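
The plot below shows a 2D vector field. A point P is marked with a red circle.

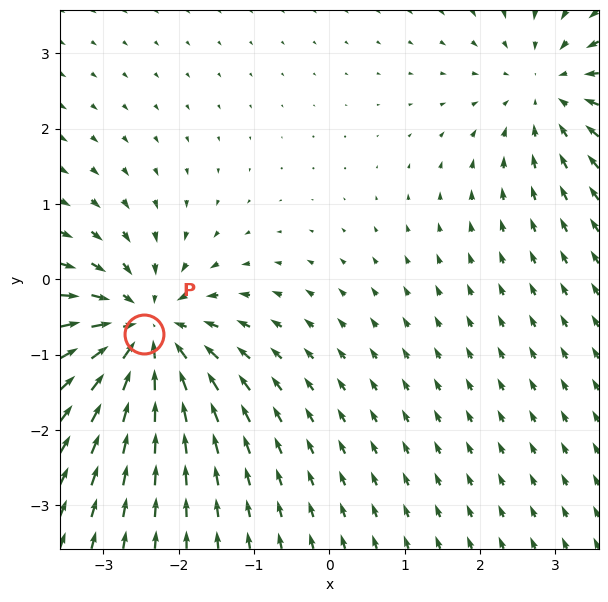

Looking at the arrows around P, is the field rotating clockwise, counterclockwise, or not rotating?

not rotating

Near P at (-2.5, -0.7) the arrows show no circulation. The curl there is ≈0.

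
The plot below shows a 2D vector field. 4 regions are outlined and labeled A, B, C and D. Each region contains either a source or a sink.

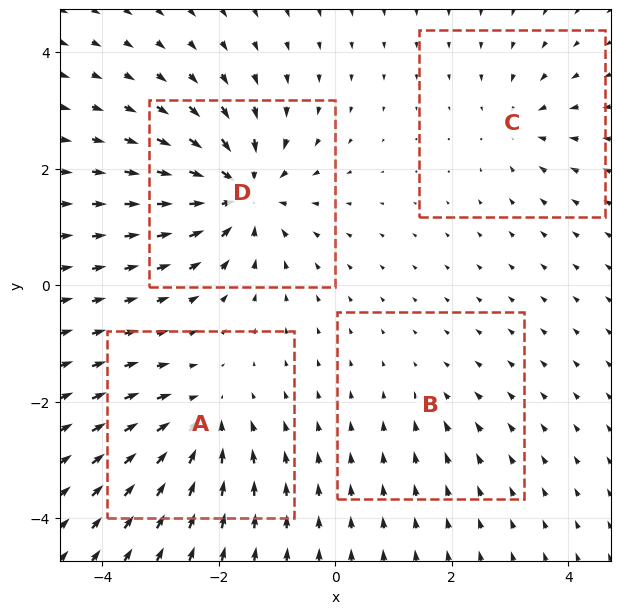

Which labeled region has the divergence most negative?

D

Divergence at each region's feature centre — A: about -5, B: about -2, C: about -4, D: about -8. Region D is most negative.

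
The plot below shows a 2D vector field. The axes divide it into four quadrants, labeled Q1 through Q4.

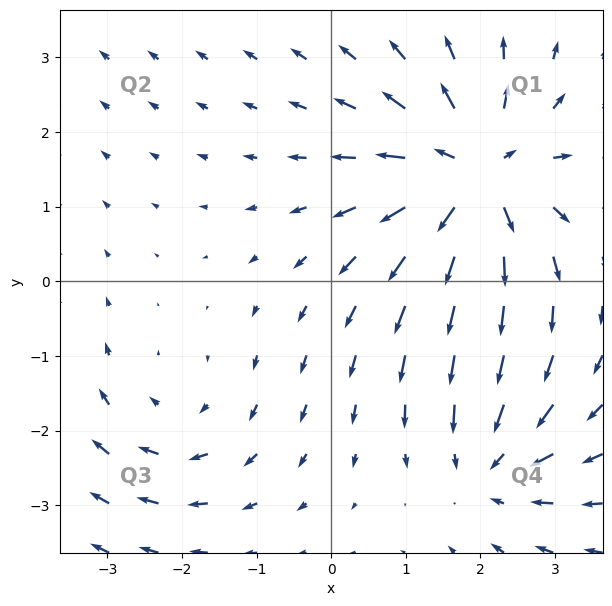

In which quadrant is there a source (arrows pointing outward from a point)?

Q1

The source sits at approximately (1.9, 1.4), which lies in quadrant Q1. The divergence there is about +6, positive as expected for a source.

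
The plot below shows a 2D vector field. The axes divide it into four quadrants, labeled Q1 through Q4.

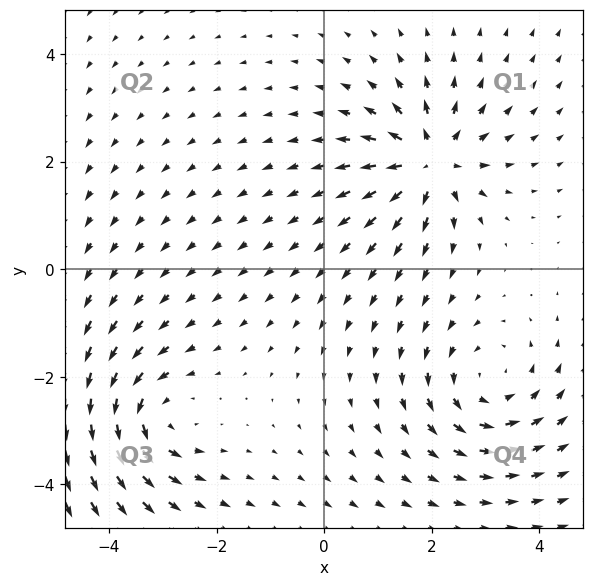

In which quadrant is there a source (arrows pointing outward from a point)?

The source sits at approximately (2.0, 2.0), which lies in quadrant Q1. The divergence there is about +6, positive as expected for a source.

Q1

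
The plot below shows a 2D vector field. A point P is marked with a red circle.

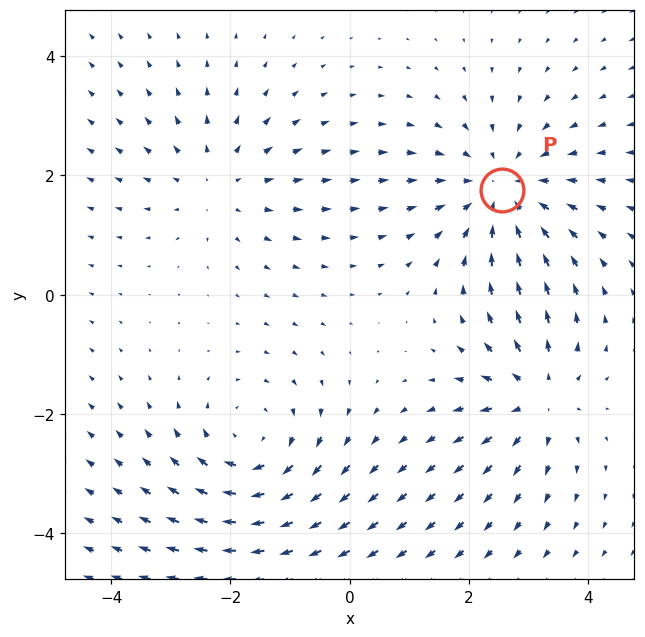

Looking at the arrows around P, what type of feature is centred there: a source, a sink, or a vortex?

sink

At P (2.6, 1.8) the arrows converge inward. Divergence about -4, curl ≈0 — negative divergence with near-zero curl is a sink.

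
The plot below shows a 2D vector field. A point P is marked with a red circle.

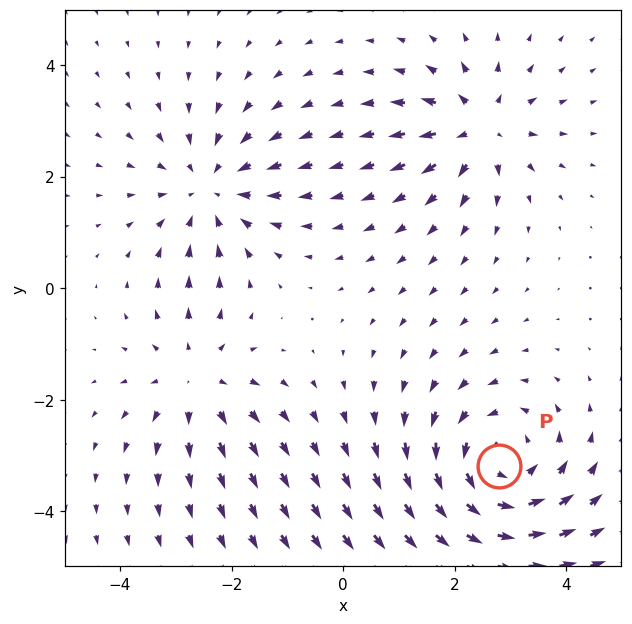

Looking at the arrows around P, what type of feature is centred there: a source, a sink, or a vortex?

At P (2.8, -3.2) the arrows circulate counterclockwise. Divergence ≈0, curl about +4 — near-zero divergence with nonzero curl is a vortex.

vortex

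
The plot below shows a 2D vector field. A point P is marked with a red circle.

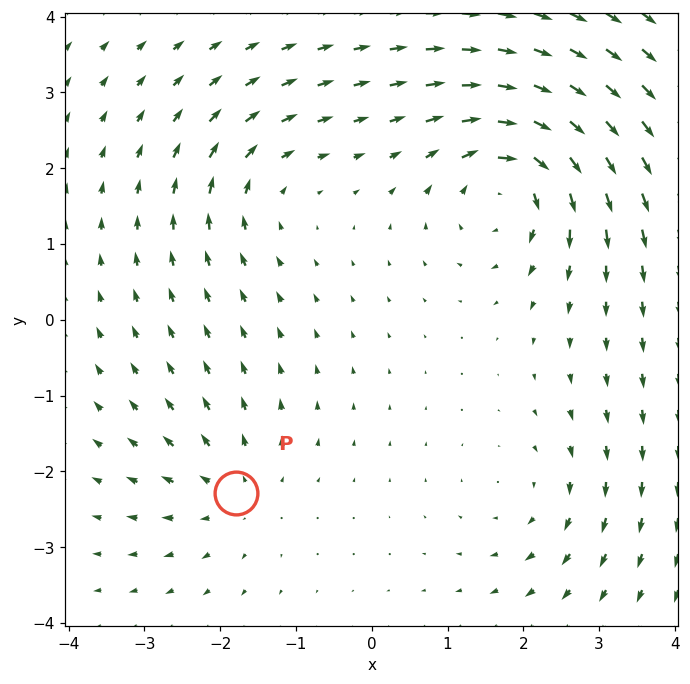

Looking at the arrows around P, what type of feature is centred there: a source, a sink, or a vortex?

At P (-1.8, -2.3) the arrows spread outward. Divergence about +3, curl ≈0 — positive divergence with near-zero curl is a source.

source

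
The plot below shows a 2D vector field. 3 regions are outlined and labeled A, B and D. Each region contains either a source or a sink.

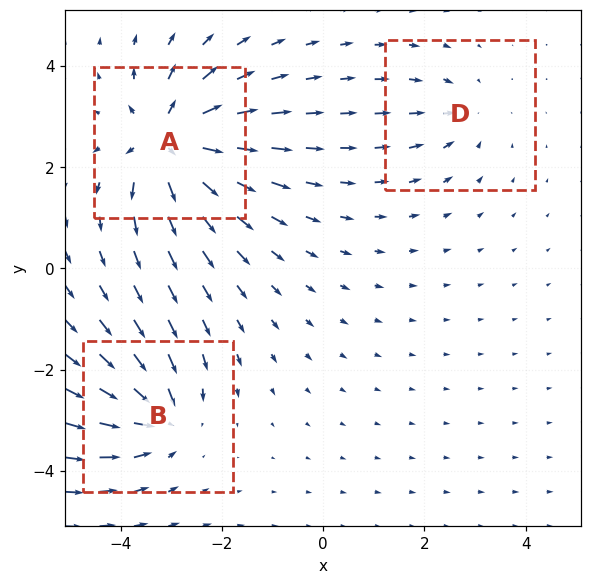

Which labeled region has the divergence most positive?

Divergence at each region's feature centre — A: about +5, B: about -4, D: about -2. Region A is most positive.

A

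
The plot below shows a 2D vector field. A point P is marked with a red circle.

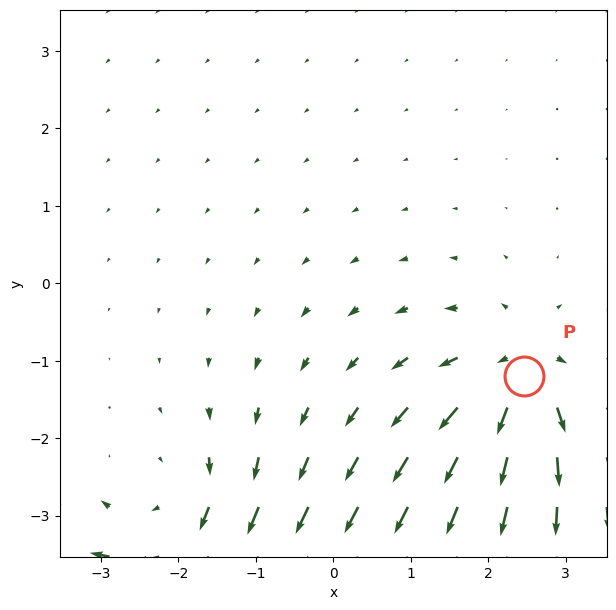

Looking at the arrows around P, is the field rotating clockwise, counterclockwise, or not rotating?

not rotating

Near P at (2.5, -1.2) the arrows show no circulation. The curl there is ≈0.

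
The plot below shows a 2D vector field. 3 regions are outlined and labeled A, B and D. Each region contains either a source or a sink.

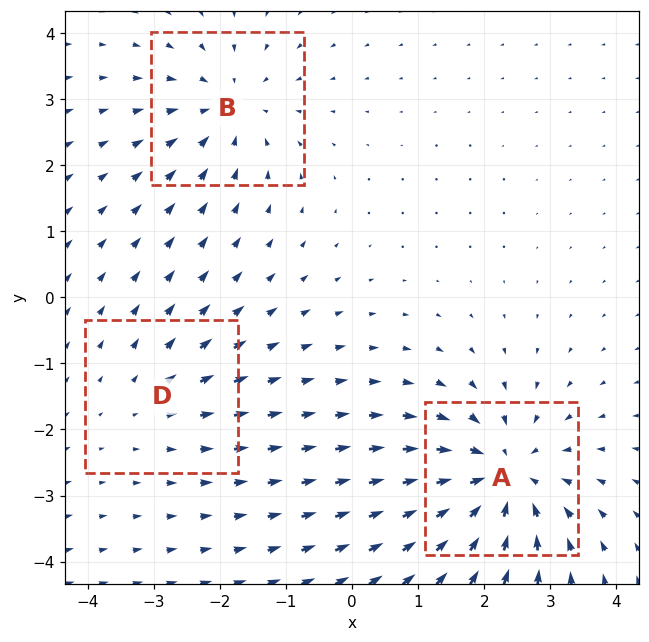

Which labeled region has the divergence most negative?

A

Divergence at each region's feature centre — A: about -5, B: about -3, D: about +2. Region A is most negative.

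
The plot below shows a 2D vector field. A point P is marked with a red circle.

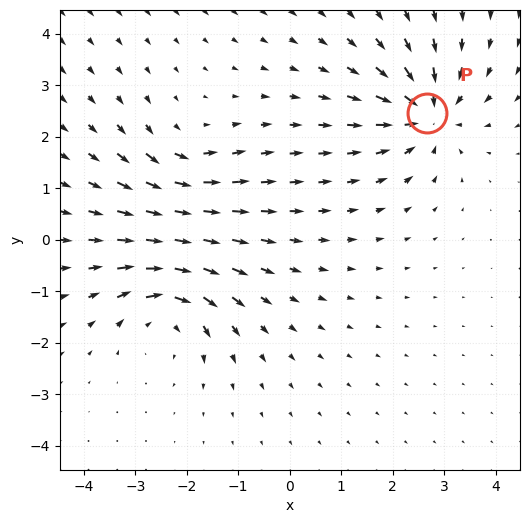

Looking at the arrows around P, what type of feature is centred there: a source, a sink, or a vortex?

At P (2.7, 2.5) the arrows converge inward. Divergence about -6, curl ≈0 — negative divergence with near-zero curl is a sink.

sink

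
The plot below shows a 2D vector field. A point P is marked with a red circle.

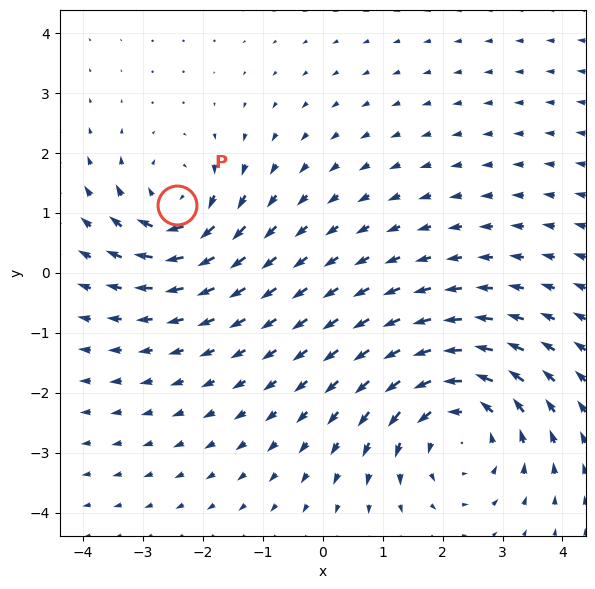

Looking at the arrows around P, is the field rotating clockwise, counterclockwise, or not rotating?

Near P at (-2.4, 1.1) the arrows circulate clockwise. The curl (z-component) there is about -4; negative curl means clockwise rotation.

clockwise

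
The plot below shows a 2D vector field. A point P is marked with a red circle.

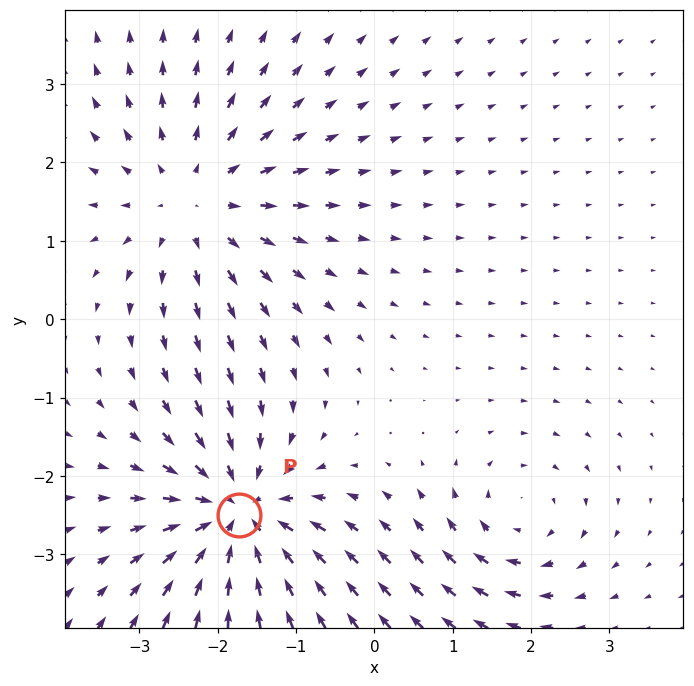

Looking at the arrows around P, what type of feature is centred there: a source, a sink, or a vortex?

sink

At P (-1.7, -2.5) the arrows converge inward. Divergence about -6, curl ≈0 — negative divergence with near-zero curl is a sink.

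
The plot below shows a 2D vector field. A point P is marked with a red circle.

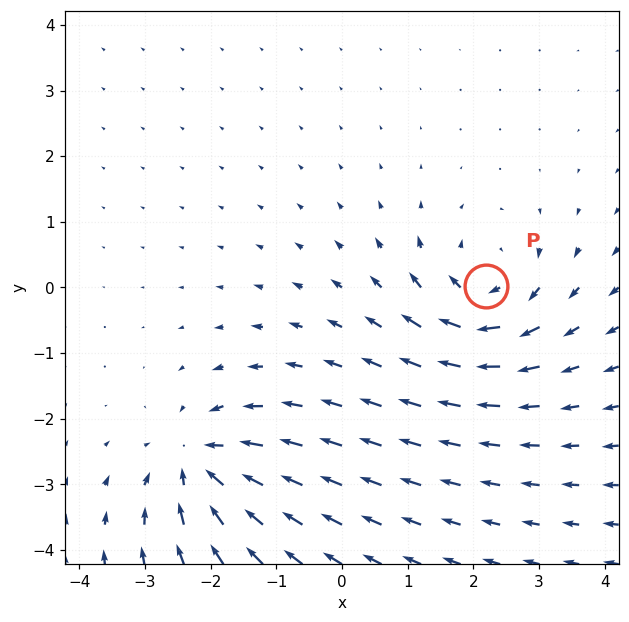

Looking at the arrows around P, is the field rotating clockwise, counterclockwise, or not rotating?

clockwise

Near P at (2.2, 0.0) the arrows circulate clockwise. The curl (z-component) there is about -5; negative curl means clockwise rotation.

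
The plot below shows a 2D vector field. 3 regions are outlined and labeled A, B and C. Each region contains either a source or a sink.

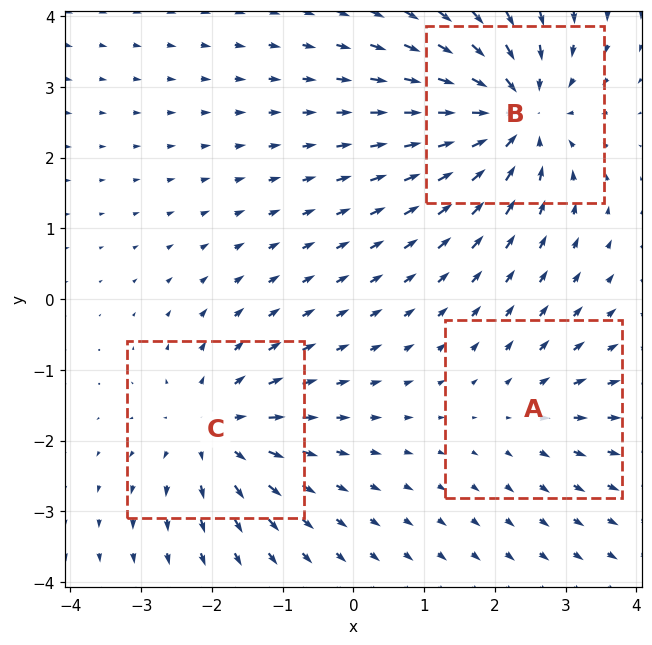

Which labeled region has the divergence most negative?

B

Divergence at each region's feature centre — A: about +2, B: about -5, C: about +4. Region B is most negative.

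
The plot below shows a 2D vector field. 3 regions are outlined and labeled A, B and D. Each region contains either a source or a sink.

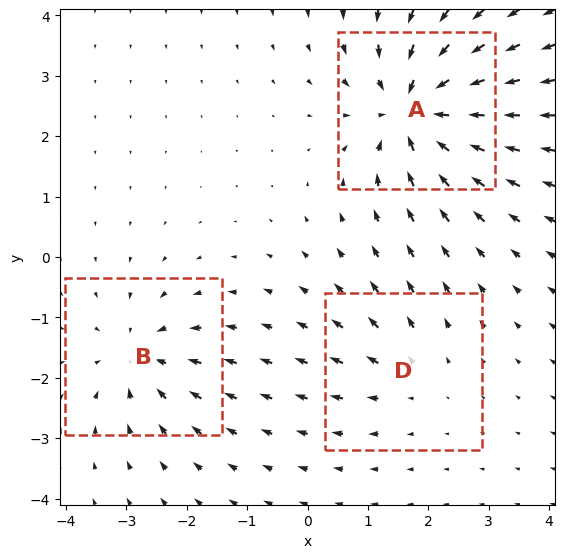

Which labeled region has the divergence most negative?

Divergence at each region's feature centre — A: about -6, B: about -4, D: about +2. Region A is most negative.

A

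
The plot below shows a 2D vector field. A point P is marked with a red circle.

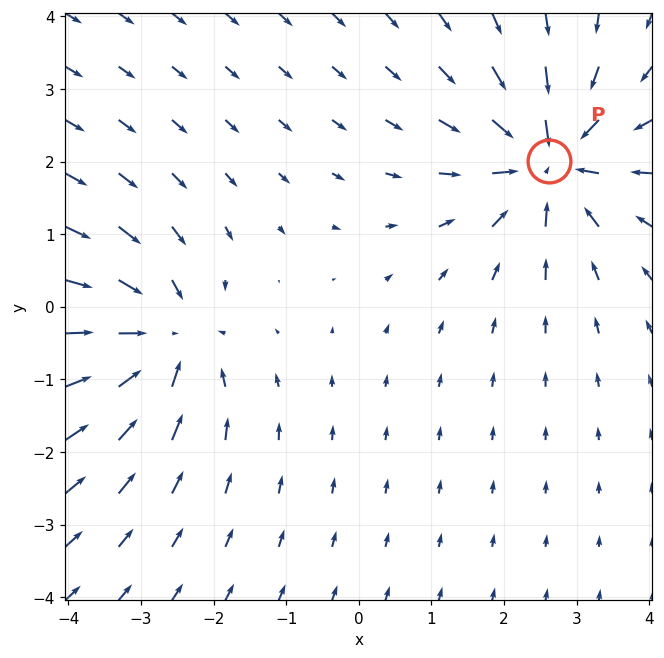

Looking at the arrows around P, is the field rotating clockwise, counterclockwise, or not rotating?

not rotating

Near P at (2.6, 2.0) the arrows show no circulation. The curl there is ≈0.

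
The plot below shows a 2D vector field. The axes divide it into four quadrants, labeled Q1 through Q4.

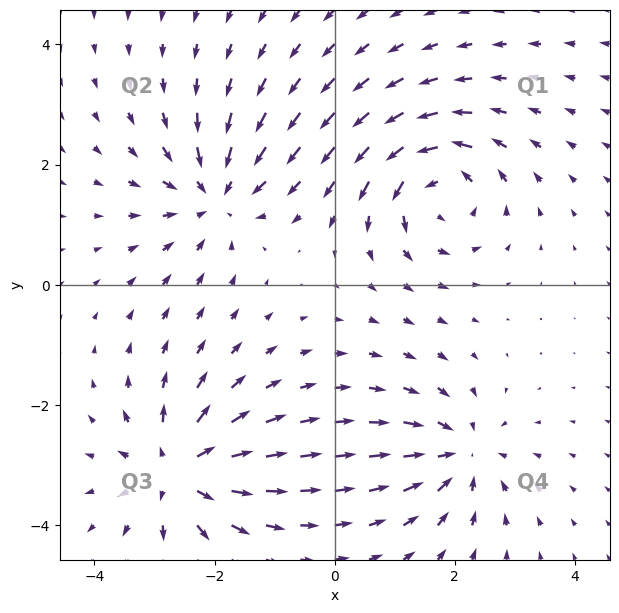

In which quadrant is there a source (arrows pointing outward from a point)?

The source sits at approximately (-2.6, -3.1), which lies in quadrant Q3. The divergence there is about +7, positive as expected for a source.

Q3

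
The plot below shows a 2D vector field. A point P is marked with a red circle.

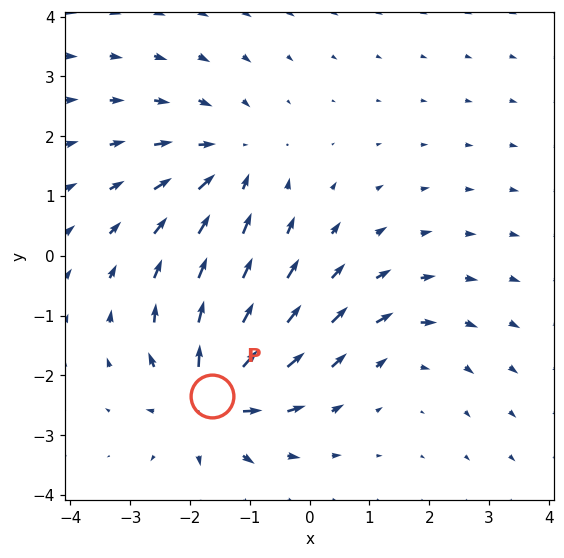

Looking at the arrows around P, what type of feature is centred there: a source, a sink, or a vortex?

source

At P (-1.6, -2.3) the arrows spread outward. Divergence about +6, curl ≈0 — positive divergence with near-zero curl is a source.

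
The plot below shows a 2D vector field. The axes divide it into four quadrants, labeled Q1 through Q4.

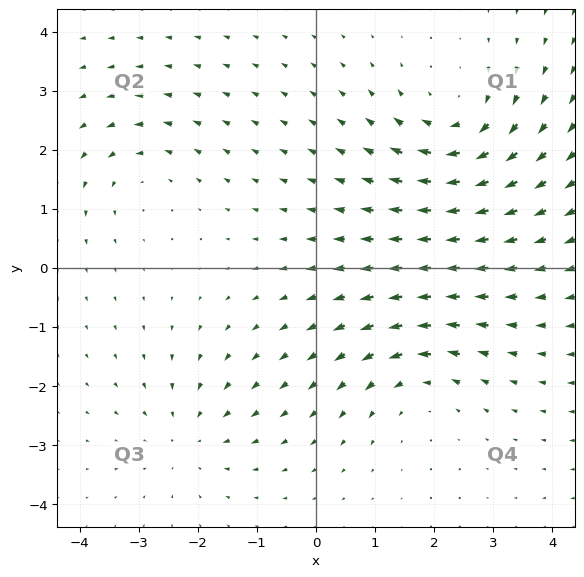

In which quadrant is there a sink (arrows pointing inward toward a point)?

The sink sits at approximately (-2.1, -2.8), which lies in quadrant Q3. The divergence there is about -3, negative as expected for a sink.

Q3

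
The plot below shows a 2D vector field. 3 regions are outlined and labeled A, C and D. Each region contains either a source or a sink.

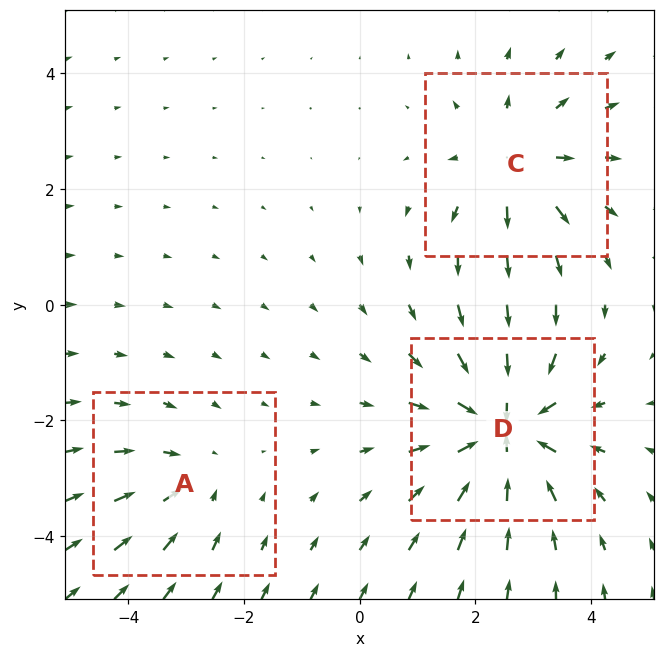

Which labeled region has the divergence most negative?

Divergence at each region's feature centre — A: about -2, C: about +3, D: about -5. Region D is most negative.

D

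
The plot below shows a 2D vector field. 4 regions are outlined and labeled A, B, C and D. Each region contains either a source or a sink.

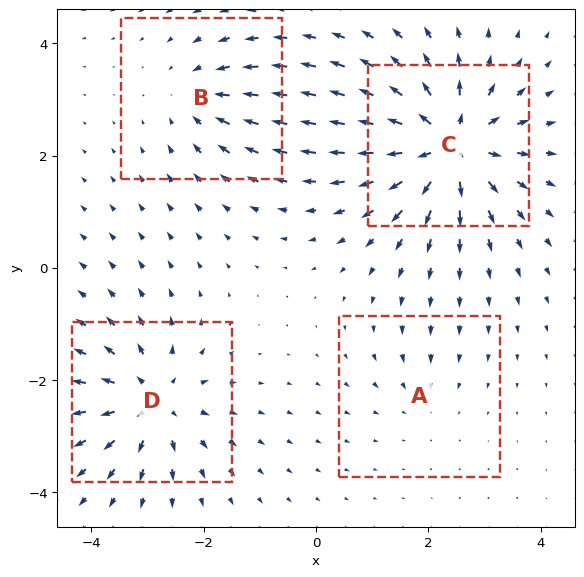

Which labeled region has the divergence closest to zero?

Divergence at each region's feature centre — A: about -2, B: about -4, C: about +8, D: about +6. Region A is closest to zero.

A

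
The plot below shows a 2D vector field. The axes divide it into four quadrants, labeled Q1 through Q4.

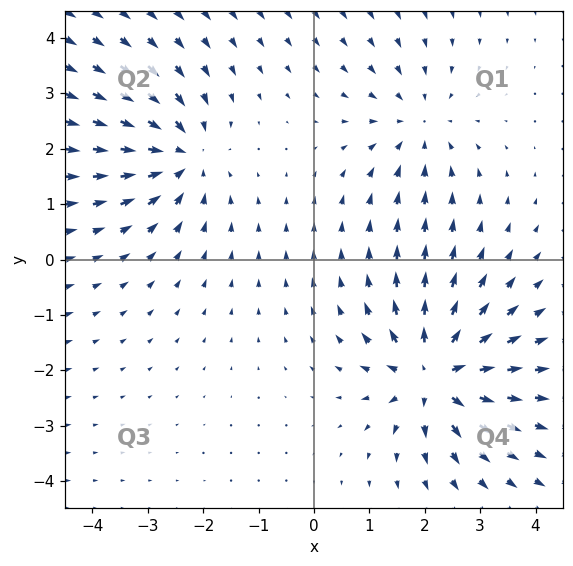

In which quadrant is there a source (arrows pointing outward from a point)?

Q4

The source sits at approximately (2.2, -2.1), which lies in quadrant Q4. The divergence there is about +5, positive as expected for a source.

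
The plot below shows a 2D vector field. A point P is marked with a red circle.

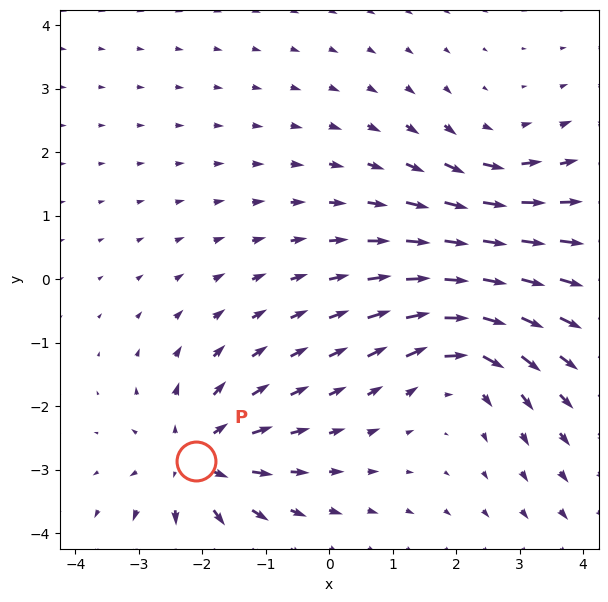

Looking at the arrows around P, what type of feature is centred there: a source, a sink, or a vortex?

At P (-2.1, -2.9) the arrows spread outward. Divergence about +4, curl ≈0 — positive divergence with near-zero curl is a source.

source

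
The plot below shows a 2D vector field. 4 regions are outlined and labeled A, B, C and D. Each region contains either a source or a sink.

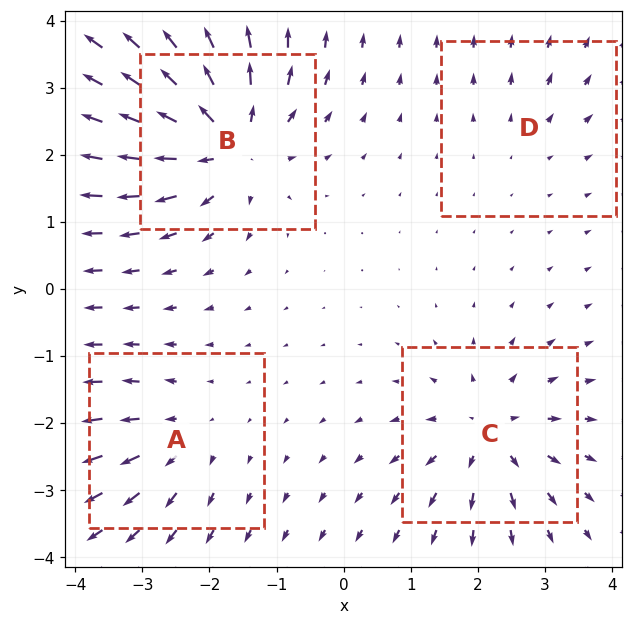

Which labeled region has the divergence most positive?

B

Divergence at each region's feature centre — A: about +4, B: about +9, C: about +6, D: about +2. Region B is most positive.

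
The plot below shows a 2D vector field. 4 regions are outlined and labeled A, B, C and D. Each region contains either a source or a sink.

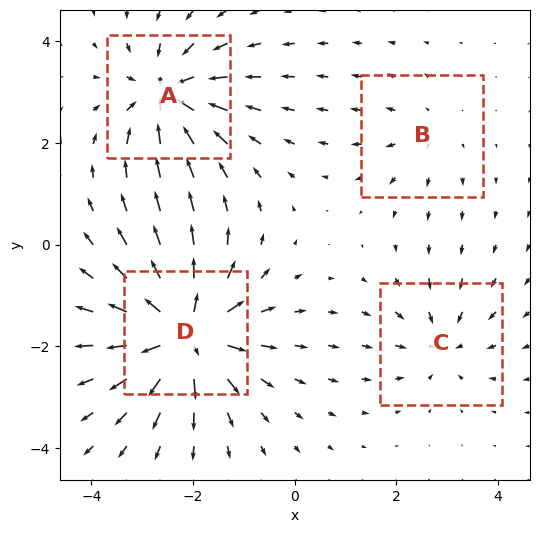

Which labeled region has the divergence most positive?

Divergence at each region's feature centre — A: about -6, B: about +2, C: about -4, D: about +8. Region D is most positive.

D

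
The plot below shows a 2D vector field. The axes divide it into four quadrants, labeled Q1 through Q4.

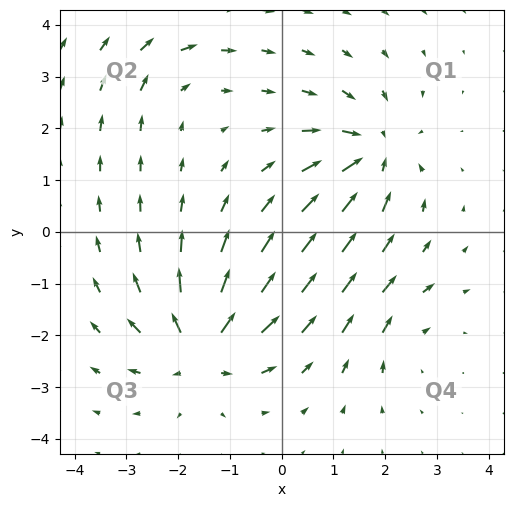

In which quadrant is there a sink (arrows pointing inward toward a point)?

Q1

The sink sits at approximately (1.7, 1.5), which lies in quadrant Q1. The divergence there is about -5, negative as expected for a sink.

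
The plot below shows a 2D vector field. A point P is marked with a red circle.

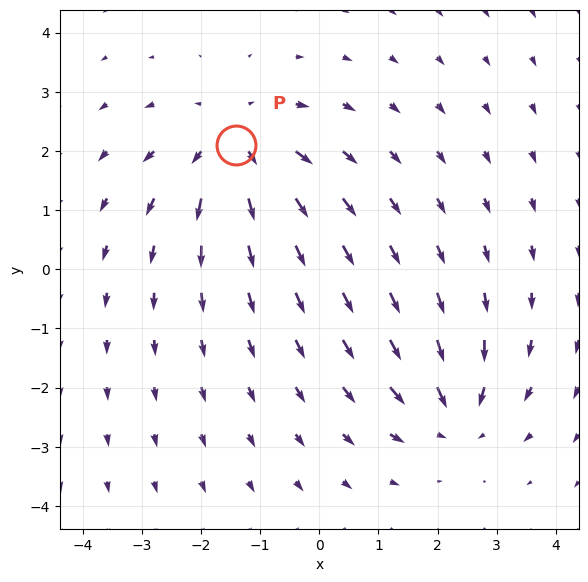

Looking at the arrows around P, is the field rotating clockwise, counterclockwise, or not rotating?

Near P at (-1.4, 2.1) the arrows show no circulation. The curl there is ≈0.

not rotating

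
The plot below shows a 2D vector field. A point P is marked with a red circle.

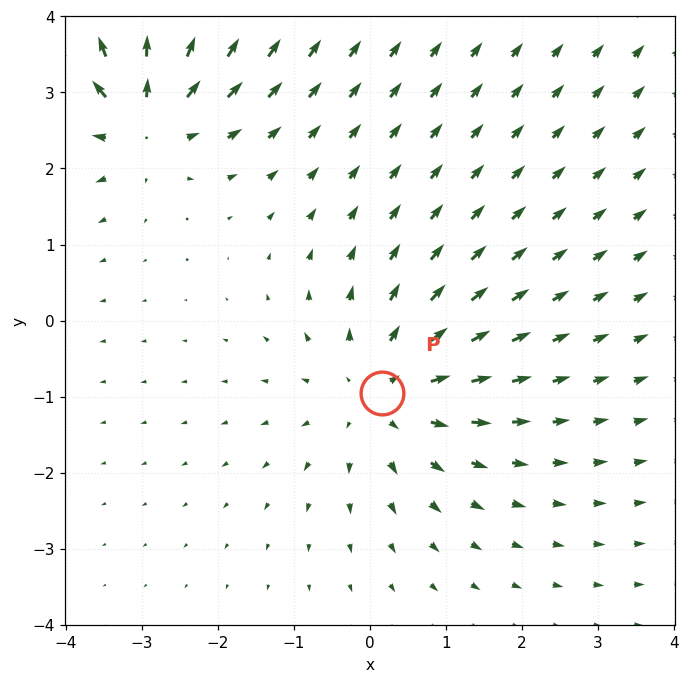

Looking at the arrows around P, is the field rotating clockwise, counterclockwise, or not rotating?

Near P at (0.2, -0.9) the arrows show no circulation. The curl there is ≈0.

not rotating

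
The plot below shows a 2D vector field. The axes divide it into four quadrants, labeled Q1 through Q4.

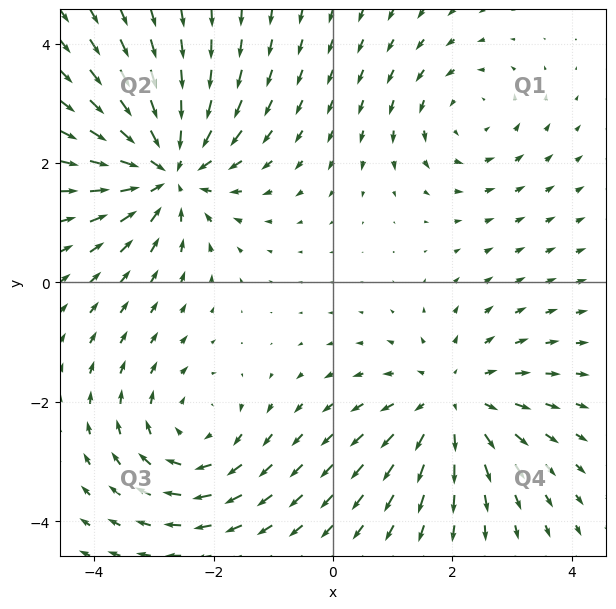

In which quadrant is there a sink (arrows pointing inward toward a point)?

The sink sits at approximately (-2.8, 1.9), which lies in quadrant Q2. The divergence there is about -5, negative as expected for a sink.

Q2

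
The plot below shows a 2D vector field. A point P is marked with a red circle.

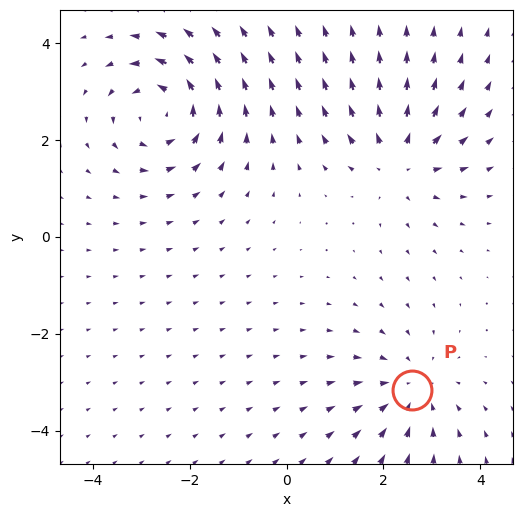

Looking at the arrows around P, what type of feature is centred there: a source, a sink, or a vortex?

At P (2.6, -3.2) the arrows converge inward. Divergence about -2, curl ≈0 — negative divergence with near-zero curl is a sink.

sink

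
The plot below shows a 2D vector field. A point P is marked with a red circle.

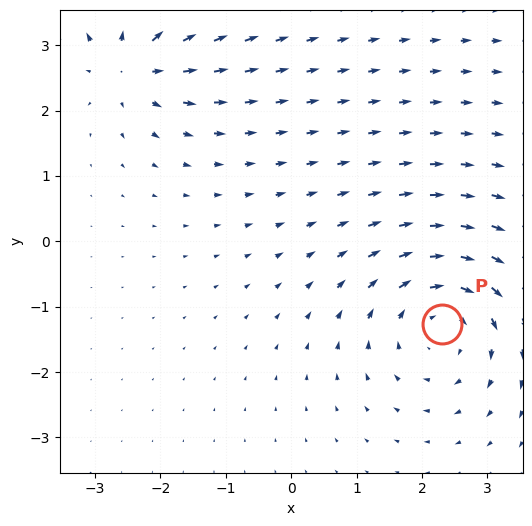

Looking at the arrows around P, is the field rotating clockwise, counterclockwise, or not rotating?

clockwise

Near P at (2.3, -1.3) the arrows circulate clockwise. The curl (z-component) there is about -4; negative curl means clockwise rotation.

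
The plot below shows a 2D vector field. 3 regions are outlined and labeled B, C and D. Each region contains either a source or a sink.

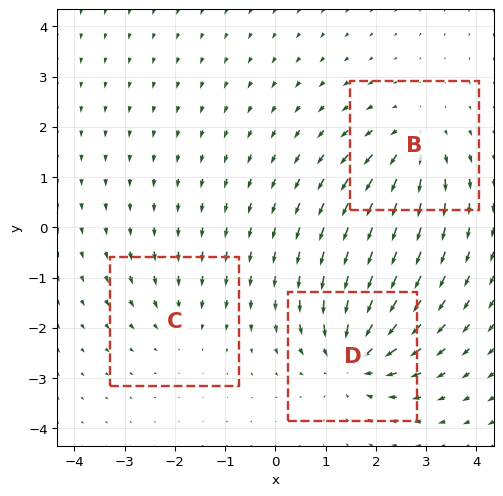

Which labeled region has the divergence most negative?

Divergence at each region's feature centre — B: about +4, C: about -2, D: about -5. Region D is most negative.

D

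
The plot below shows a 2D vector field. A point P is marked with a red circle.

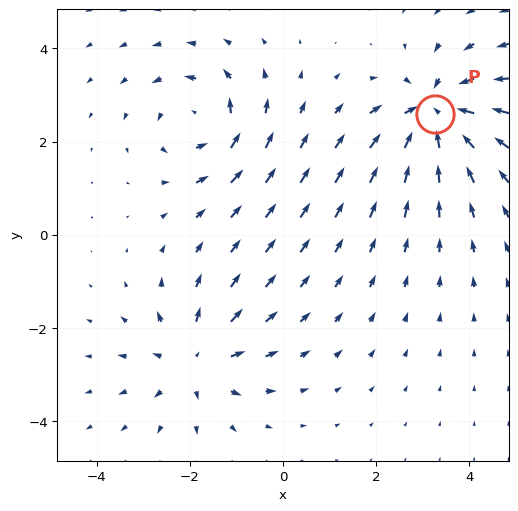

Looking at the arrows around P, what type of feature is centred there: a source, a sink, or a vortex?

sink

At P (3.3, 2.6) the arrows converge inward. Divergence about -5, curl ≈0 — negative divergence with near-zero curl is a sink.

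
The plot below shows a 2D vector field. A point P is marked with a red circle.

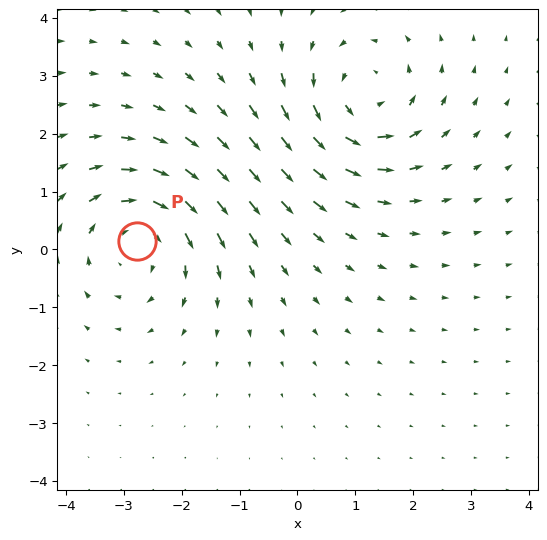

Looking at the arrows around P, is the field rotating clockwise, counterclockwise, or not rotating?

clockwise

Near P at (-2.8, 0.1) the arrows circulate clockwise. The curl (z-component) there is about -3; negative curl means clockwise rotation.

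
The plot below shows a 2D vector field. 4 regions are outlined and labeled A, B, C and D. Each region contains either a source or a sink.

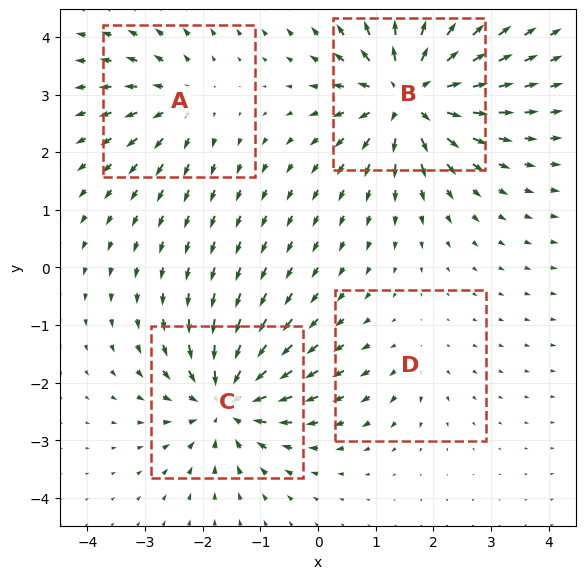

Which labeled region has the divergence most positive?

B

Divergence at each region's feature centre — A: about +4, B: about +8, C: about -7, D: about +2. Region B is most positive.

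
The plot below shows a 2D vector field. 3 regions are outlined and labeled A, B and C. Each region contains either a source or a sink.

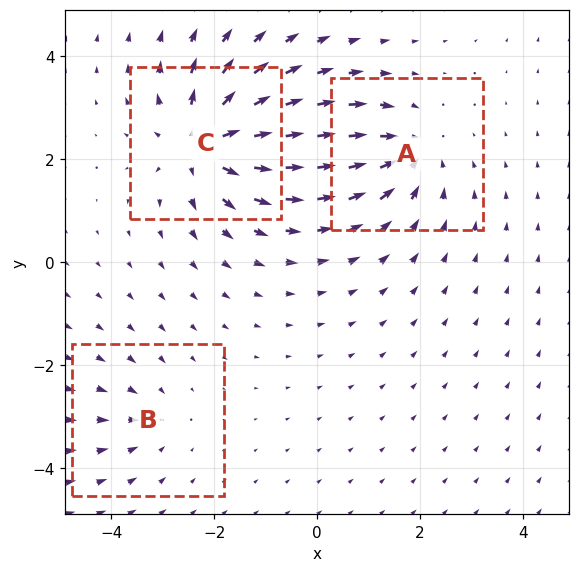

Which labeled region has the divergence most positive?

C

Divergence at each region's feature centre — A: about -3, B: about -2, C: about +5. Region C is most positive.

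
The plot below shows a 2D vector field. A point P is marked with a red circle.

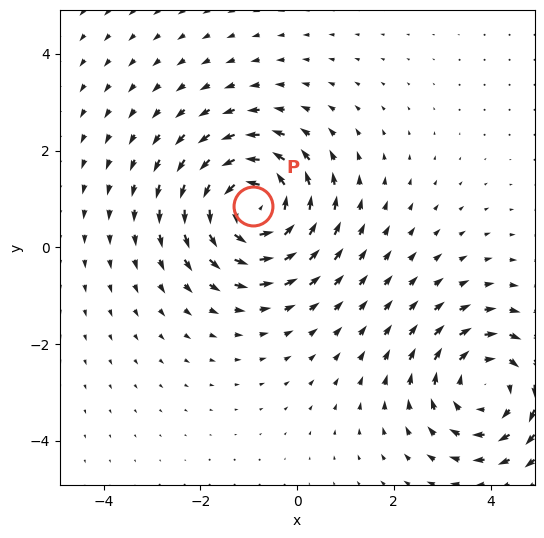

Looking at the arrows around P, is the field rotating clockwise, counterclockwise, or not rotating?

Near P at (-0.9, 0.8) the arrows circulate counterclockwise. The curl (z-component) there is about +6; positive curl means counterclockwise rotation.

counterclockwise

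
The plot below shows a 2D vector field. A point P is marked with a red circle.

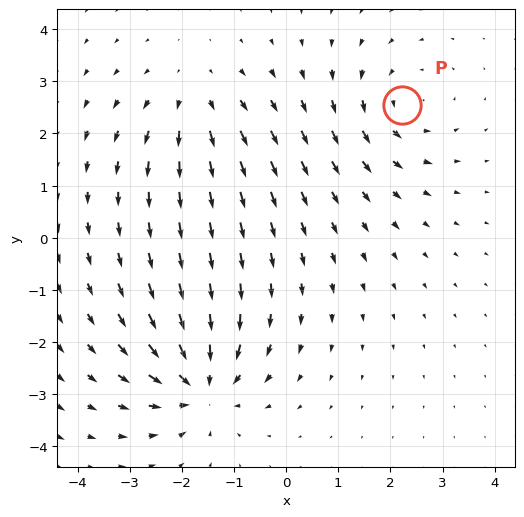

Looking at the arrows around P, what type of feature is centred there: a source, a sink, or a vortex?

At P (2.2, 2.5) the arrows circulate counterclockwise. Divergence ≈0, curl about +3 — near-zero divergence with nonzero curl is a vortex.

vortex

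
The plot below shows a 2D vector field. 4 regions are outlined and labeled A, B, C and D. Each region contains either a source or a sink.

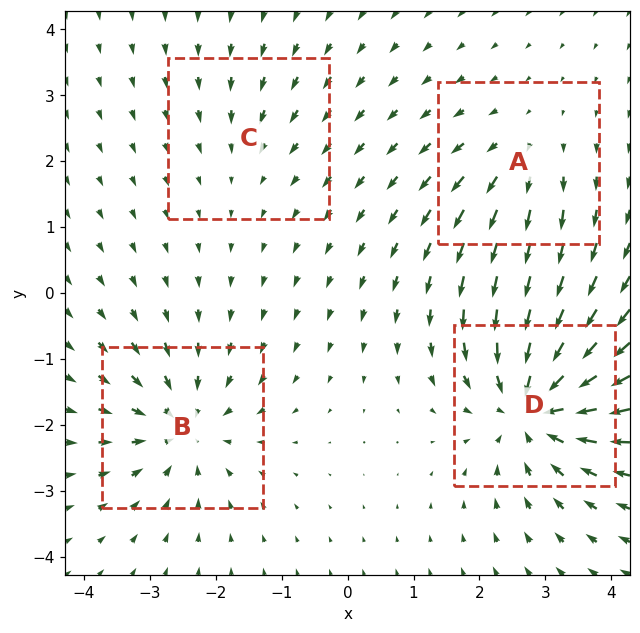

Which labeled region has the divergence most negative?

D

Divergence at each region's feature centre — A: about +3, B: about -5, C: about -2, D: about -7. Region D is most negative.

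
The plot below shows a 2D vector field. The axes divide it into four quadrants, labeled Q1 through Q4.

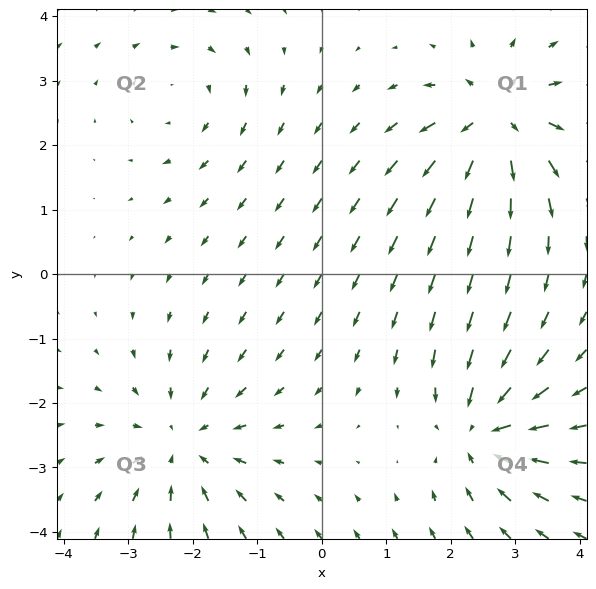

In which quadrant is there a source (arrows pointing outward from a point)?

The source sits at approximately (2.7, 2.4), which lies in quadrant Q1. The divergence there is about +6, positive as expected for a source.

Q1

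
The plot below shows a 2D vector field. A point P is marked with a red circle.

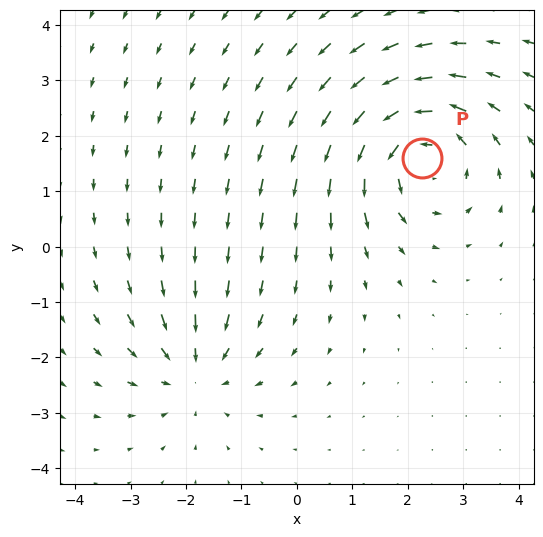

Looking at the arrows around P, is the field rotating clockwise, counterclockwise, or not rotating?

Near P at (2.3, 1.6) the arrows circulate counterclockwise. The curl (z-component) there is about +4; positive curl means counterclockwise rotation.

counterclockwise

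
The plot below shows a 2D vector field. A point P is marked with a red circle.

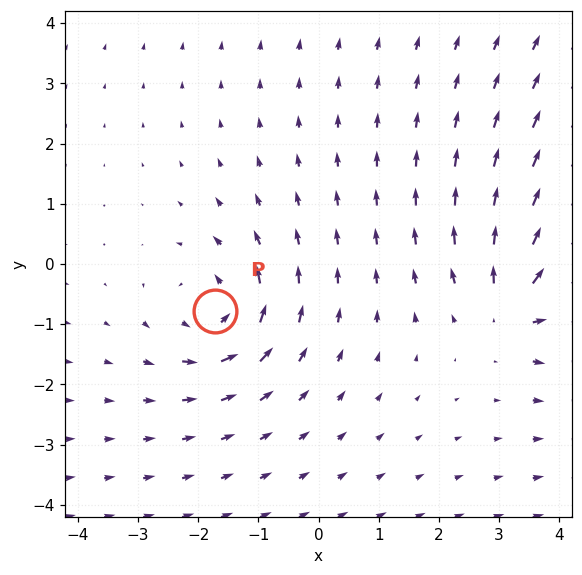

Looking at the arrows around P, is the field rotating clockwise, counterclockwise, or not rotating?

Near P at (-1.7, -0.8) the arrows circulate counterclockwise. The curl (z-component) there is about +3; positive curl means counterclockwise rotation.

counterclockwise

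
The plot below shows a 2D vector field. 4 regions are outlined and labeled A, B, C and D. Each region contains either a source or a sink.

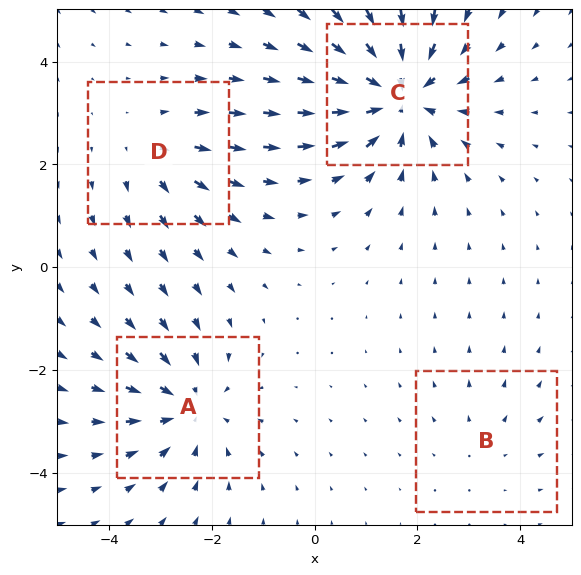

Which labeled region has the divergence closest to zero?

Divergence at each region's feature centre — A: about -4, B: about +2, C: about -7, D: about +3. Region B is closest to zero.

B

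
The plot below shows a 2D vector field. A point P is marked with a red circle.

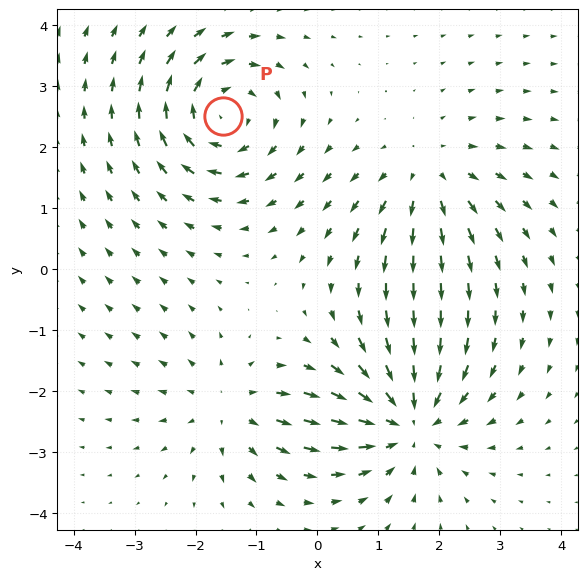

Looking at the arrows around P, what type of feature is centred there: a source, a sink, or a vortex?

vortex

At P (-1.6, 2.5) the arrows circulate clockwise. Divergence ≈0, curl about -5 — near-zero divergence with nonzero curl is a vortex.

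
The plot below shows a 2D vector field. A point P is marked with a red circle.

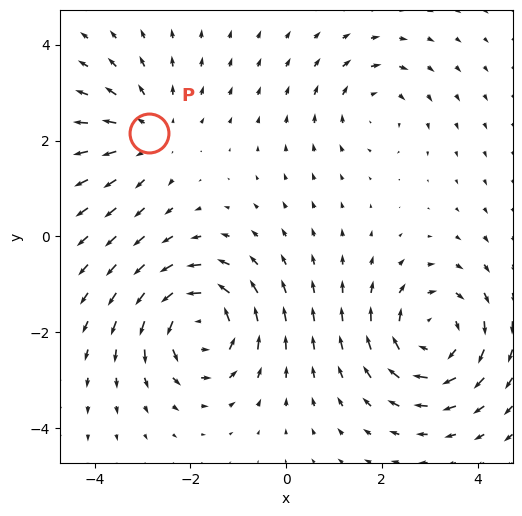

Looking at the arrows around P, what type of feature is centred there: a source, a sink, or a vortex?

source

At P (-2.9, 2.2) the arrows spread outward. Divergence about +3, curl ≈0 — positive divergence with near-zero curl is a source.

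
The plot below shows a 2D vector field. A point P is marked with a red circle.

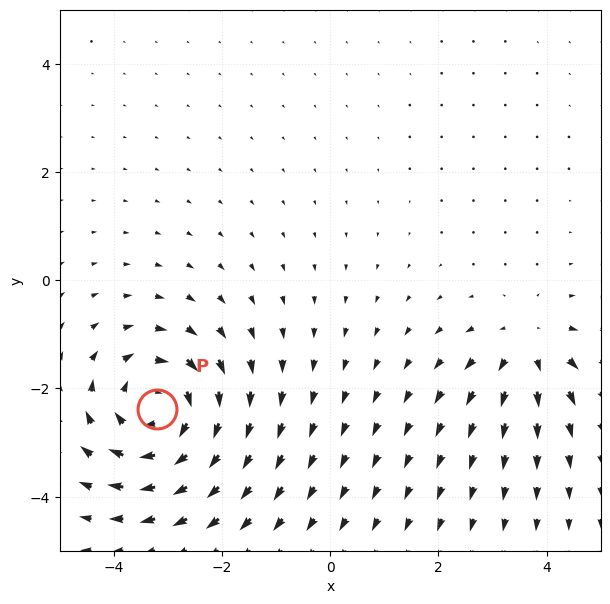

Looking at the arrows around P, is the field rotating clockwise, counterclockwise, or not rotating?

Near P at (-3.2, -2.4) the arrows circulate clockwise. The curl (z-component) there is about -5; negative curl means clockwise rotation.

clockwise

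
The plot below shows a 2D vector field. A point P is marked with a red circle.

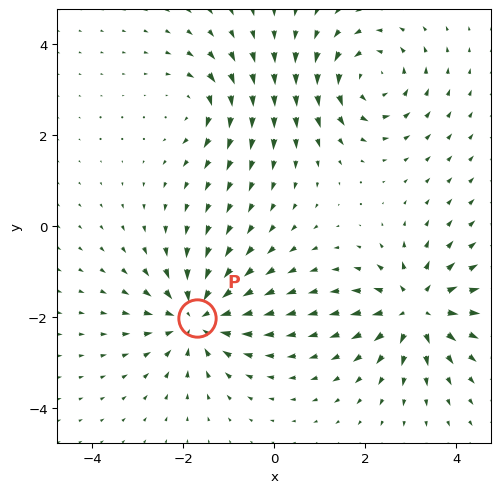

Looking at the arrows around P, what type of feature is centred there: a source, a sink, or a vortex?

sink

At P (-1.7, -2.0) the arrows converge inward. Divergence about -6, curl ≈0 — negative divergence with near-zero curl is a sink.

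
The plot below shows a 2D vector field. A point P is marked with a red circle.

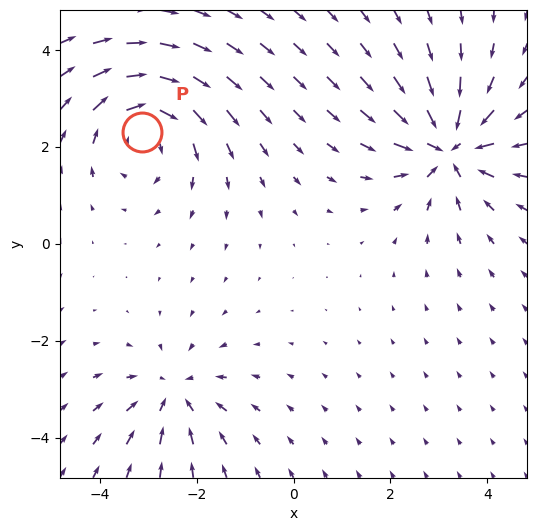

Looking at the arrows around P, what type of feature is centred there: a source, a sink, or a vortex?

At P (-3.1, 2.3) the arrows circulate clockwise. Divergence ≈0, curl about -3 — near-zero divergence with nonzero curl is a vortex.

vortex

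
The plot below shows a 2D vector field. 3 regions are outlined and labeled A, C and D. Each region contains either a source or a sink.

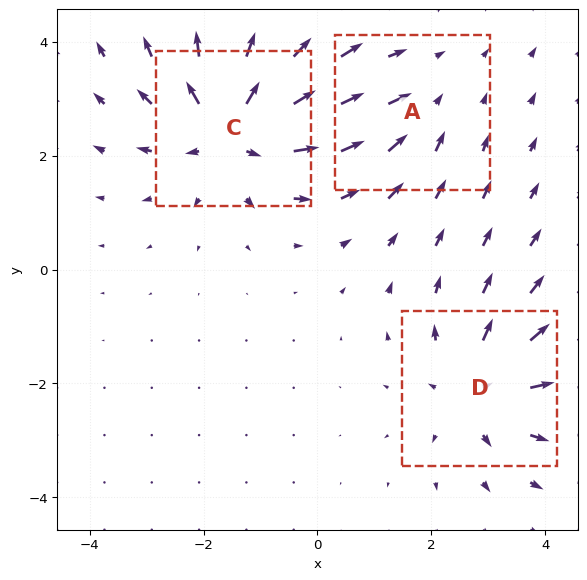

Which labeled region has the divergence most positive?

Divergence at each region's feature centre — A: about -2, C: about +5, D: about +4. Region C is most positive.

C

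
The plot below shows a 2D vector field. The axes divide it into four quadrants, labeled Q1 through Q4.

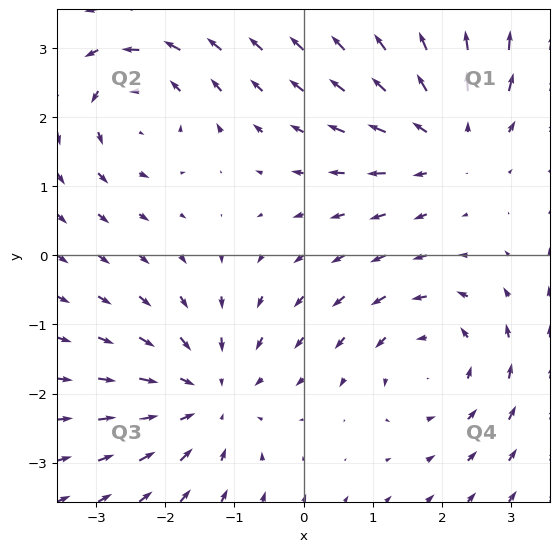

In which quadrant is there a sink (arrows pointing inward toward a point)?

Q3

The sink sits at approximately (-1.4, -2.0), which lies in quadrant Q3. The divergence there is about -4, negative as expected for a sink.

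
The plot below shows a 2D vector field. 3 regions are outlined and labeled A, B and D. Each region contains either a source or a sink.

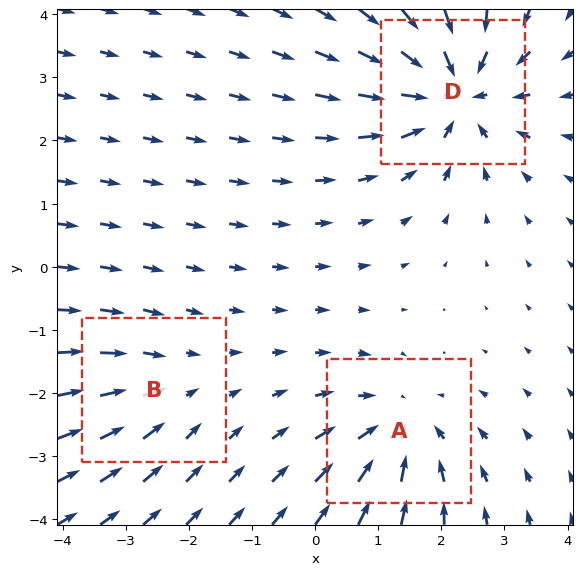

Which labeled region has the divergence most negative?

Divergence at each region's feature centre — A: about -4, B: about -2, D: about -5. Region D is most negative.

D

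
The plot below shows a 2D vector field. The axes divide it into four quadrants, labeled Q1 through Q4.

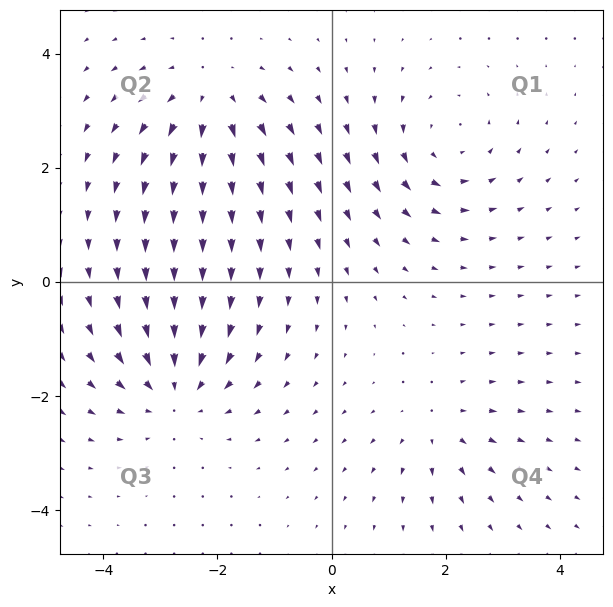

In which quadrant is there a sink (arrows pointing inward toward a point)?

Q3

The sink sits at approximately (-2.7, -1.9), which lies in quadrant Q3. The divergence there is about -4, negative as expected for a sink.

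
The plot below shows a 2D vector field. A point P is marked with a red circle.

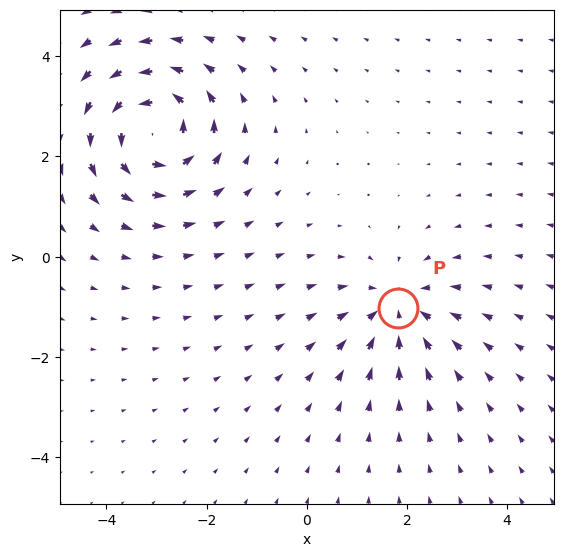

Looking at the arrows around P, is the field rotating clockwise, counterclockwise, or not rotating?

Near P at (1.8, -1.0) the arrows show no circulation. The curl there is ≈0.

not rotating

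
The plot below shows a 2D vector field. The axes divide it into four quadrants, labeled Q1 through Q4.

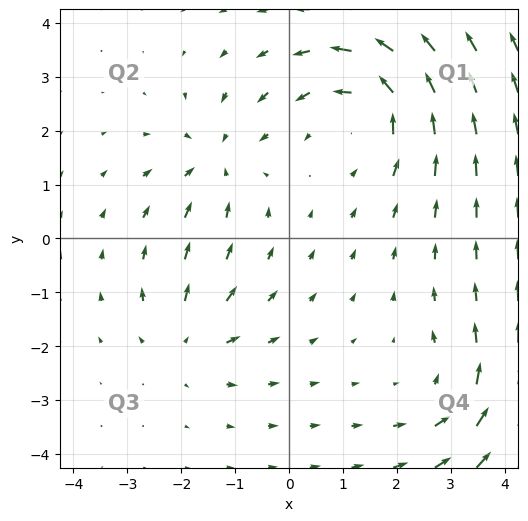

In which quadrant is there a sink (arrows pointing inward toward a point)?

Q2

The sink sits at approximately (-1.4, 1.5), which lies in quadrant Q2. The divergence there is about -3, negative as expected for a sink.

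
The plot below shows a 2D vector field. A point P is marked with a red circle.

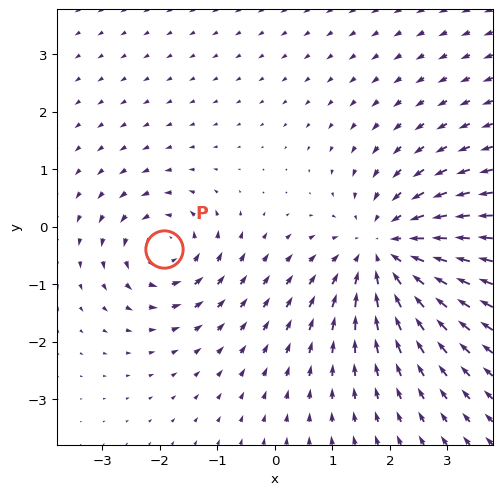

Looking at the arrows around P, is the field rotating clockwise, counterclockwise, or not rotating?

counterclockwise

Near P at (-1.9, -0.4) the arrows circulate counterclockwise. The curl (z-component) there is about +4; positive curl means counterclockwise rotation.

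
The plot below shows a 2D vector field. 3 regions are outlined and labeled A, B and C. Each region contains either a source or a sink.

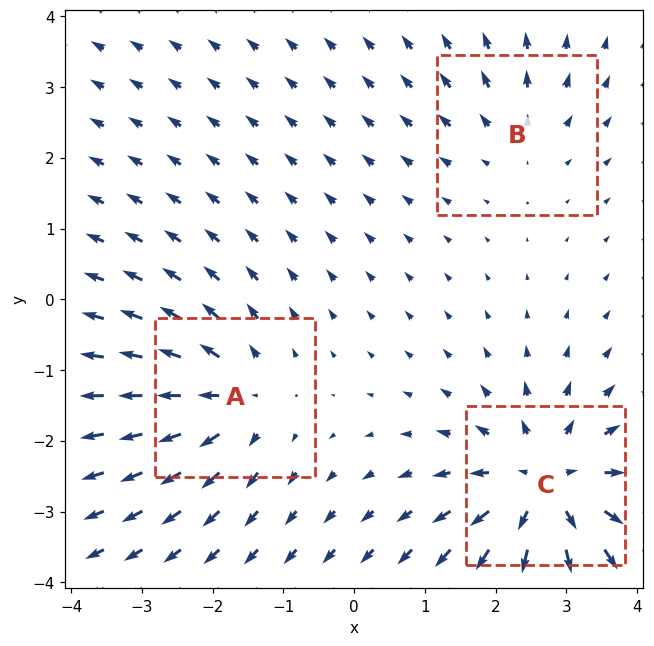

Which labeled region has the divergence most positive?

Divergence at each region's feature centre — A: about +4, B: about +2, C: about +5. Region C is most positive.

C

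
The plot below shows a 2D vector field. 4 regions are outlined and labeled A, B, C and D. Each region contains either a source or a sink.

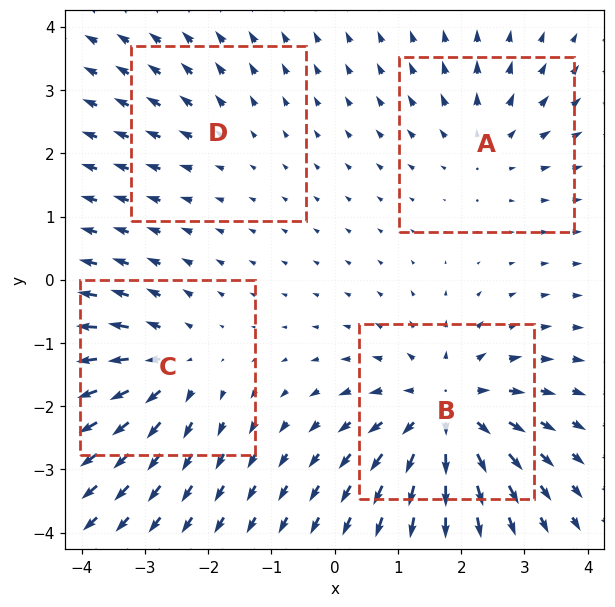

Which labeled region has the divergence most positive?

B

Divergence at each region's feature centre — A: about +3, B: about +7, C: about +5, D: about +2. Region B is most positive.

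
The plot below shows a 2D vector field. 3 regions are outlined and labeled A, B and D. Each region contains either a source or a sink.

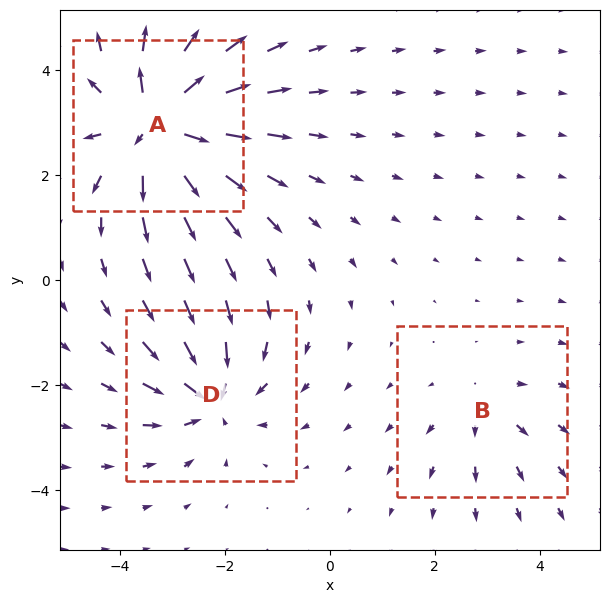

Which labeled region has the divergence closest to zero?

Divergence at each region's feature centre — A: about +7, B: about +2, D: about -4. Region B is closest to zero.

B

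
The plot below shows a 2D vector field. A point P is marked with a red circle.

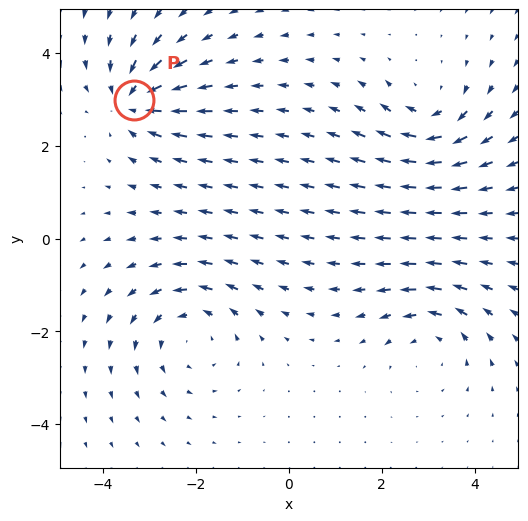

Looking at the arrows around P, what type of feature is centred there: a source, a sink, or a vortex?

sink

At P (-3.3, 3.0) the arrows converge inward. Divergence about -6, curl ≈0 — negative divergence with near-zero curl is a sink.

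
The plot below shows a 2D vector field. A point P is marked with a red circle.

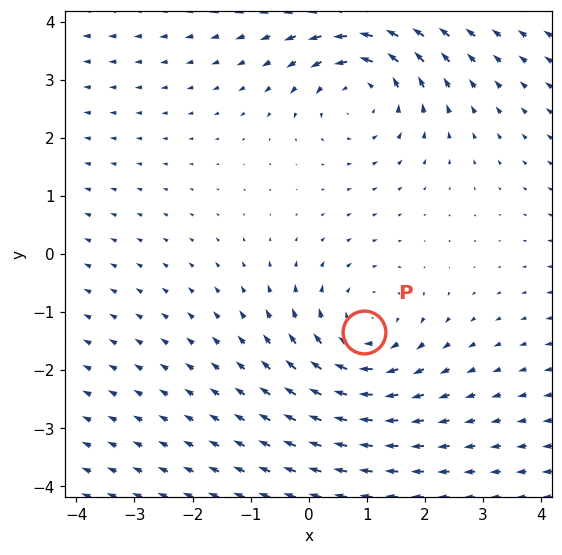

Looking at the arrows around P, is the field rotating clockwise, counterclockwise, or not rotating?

clockwise

Near P at (1.0, -1.3) the arrows circulate clockwise. The curl (z-component) there is about -2; negative curl means clockwise rotation.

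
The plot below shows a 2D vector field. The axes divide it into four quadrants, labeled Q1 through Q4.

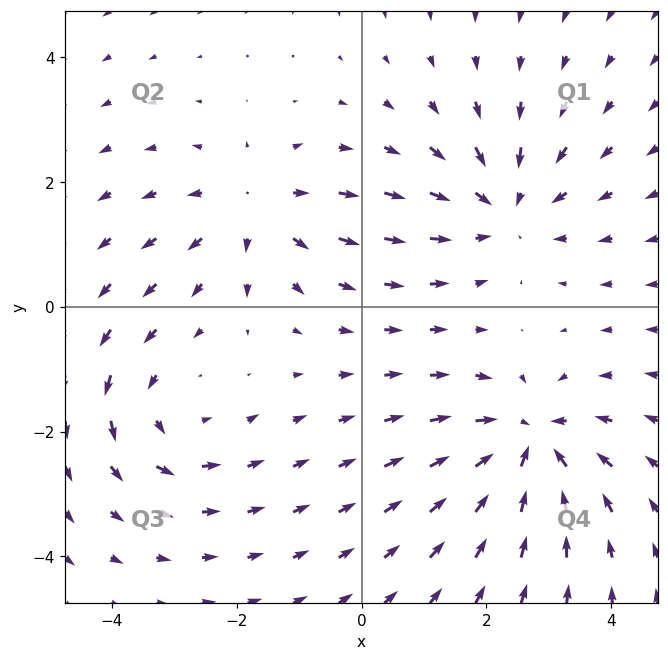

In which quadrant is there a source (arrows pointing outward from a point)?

The source sits at approximately (-1.7, 1.6), which lies in quadrant Q2. The divergence there is about +4, positive as expected for a source.

Q2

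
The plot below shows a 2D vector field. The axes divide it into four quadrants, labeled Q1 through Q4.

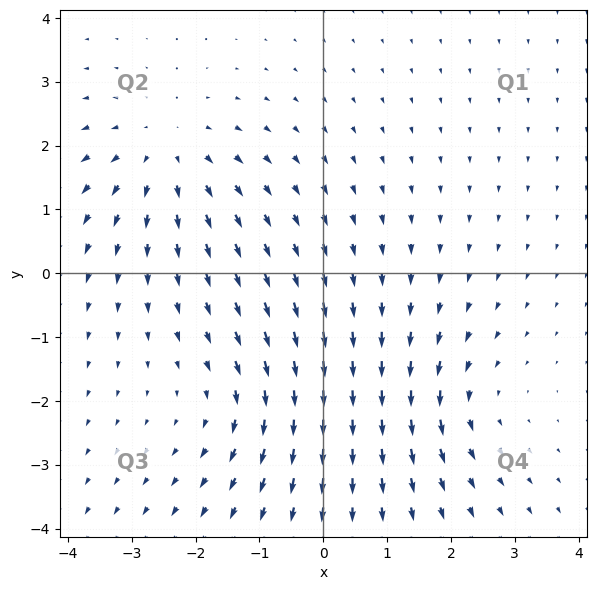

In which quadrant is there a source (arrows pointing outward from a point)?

The source sits at approximately (-2.5, 1.9), which lies in quadrant Q2. The divergence there is about +3, positive as expected for a source.

Q2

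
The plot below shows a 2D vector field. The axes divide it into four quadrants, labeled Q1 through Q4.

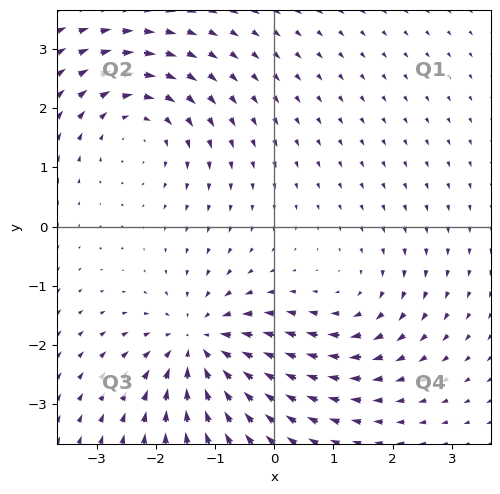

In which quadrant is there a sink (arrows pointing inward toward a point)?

Q3

The sink sits at approximately (-1.2, -2.0), which lies in quadrant Q3. The divergence there is about -4, negative as expected for a sink.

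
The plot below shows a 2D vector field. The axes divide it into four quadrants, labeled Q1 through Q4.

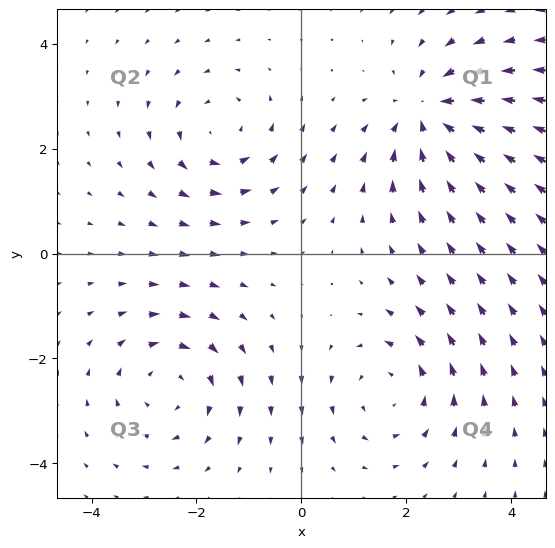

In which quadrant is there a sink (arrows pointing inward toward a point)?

The sink sits at approximately (2.5, 2.7), which lies in quadrant Q1. The divergence there is about -4, negative as expected for a sink.

Q1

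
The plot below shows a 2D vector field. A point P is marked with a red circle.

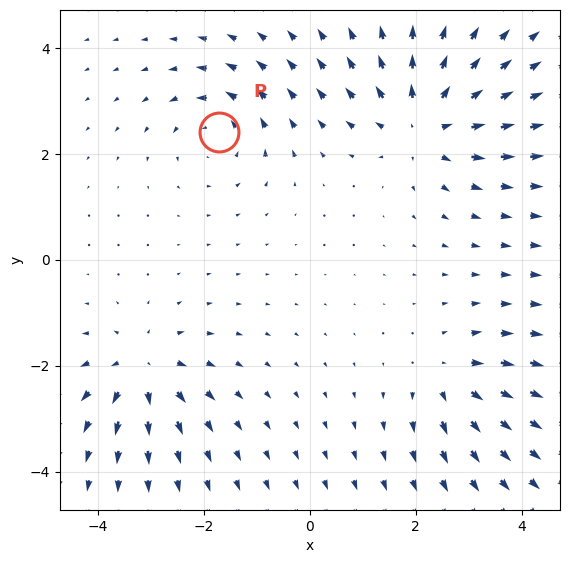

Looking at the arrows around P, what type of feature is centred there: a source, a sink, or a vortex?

vortex

At P (-1.7, 2.4) the arrows circulate counterclockwise. Divergence ≈0, curl about +3 — near-zero divergence with nonzero curl is a vortex.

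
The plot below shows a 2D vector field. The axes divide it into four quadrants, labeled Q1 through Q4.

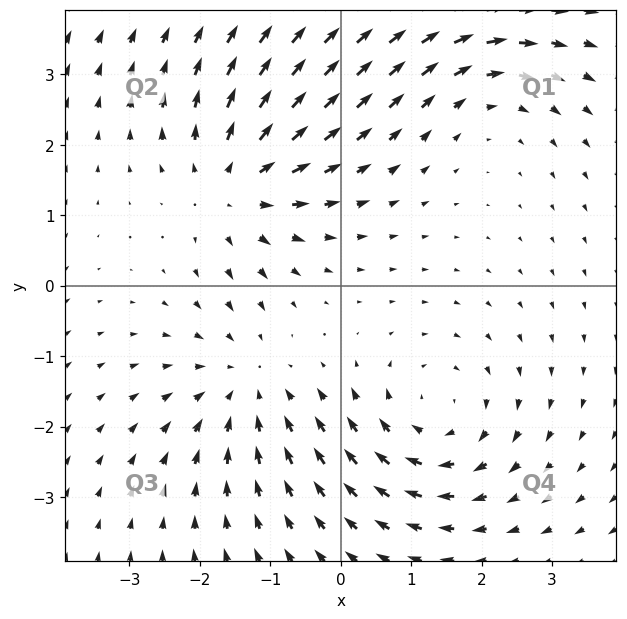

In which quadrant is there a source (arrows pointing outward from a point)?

The source sits at approximately (-1.5, 1.4), which lies in quadrant Q2. The divergence there is about +4, positive as expected for a source.

Q2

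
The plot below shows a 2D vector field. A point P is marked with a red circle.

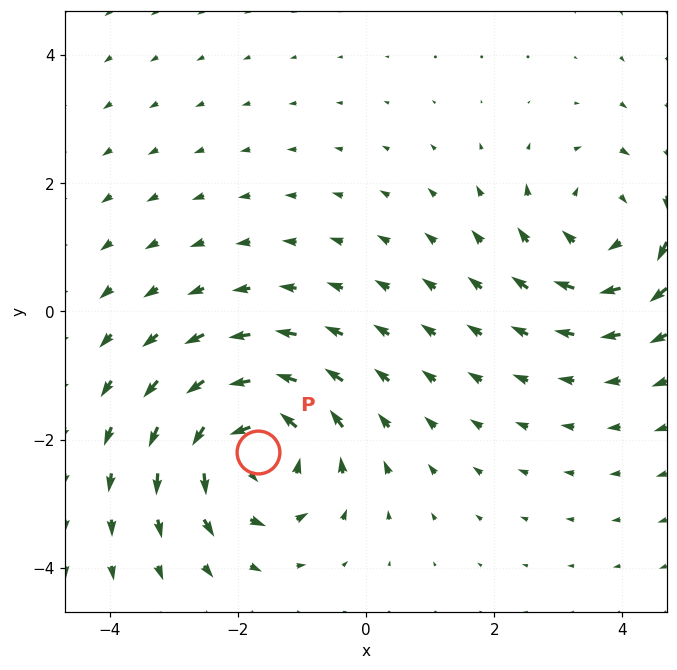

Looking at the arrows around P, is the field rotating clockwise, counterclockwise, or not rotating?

Near P at (-1.7, -2.2) the arrows circulate counterclockwise. The curl (z-component) there is about +6; positive curl means counterclockwise rotation.

counterclockwise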